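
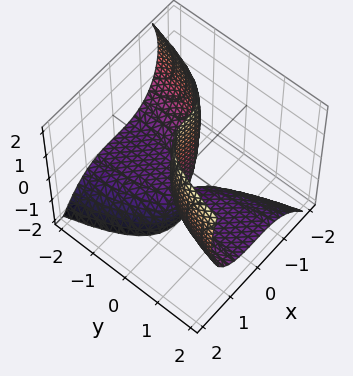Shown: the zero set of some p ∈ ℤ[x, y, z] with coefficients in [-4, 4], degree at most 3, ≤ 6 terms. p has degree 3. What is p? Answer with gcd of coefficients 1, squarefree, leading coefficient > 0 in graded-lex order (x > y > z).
2*x^3 + y*z^2 - 2*y*z - 3*y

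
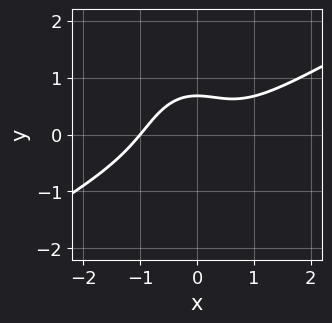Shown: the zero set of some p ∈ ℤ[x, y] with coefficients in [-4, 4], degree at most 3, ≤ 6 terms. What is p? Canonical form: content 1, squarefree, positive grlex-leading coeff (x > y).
2*x^3 - 3*x^2*y - 2*y^3 - 2*y + 2

1. deg p = 3.
2. Reading off the gridlines: it meets the x-axis at x = -1 (among the integer gridlines).
3. The integer polynomial consistent with all of this is the stated p.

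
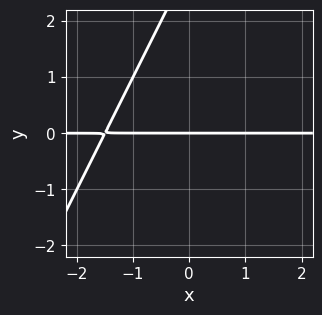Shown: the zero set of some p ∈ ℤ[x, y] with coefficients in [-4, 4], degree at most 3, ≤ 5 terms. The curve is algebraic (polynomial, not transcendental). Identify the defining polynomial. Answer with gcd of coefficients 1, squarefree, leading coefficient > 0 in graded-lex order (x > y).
2*x*y - y^2 + 3*y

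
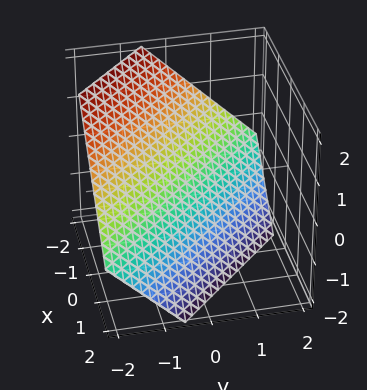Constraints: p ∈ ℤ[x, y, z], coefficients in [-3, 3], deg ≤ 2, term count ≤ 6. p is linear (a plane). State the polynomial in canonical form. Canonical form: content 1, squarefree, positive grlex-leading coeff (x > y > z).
3*x + 3*y + 3*z + 2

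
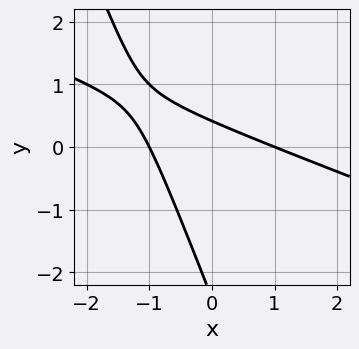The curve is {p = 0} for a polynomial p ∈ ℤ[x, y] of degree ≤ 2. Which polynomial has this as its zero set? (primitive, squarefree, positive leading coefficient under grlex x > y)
x^2 + 3*x*y + y^2 + 2*y - 1

deg p = 2. No degree-1 curve has this shape.
Checking where it meets the axes: among the integer gridlines, it crosses the x-axis at x ∈ {-1, 1}.
Fitting integer coefficients to these (and the overall shape) gives p.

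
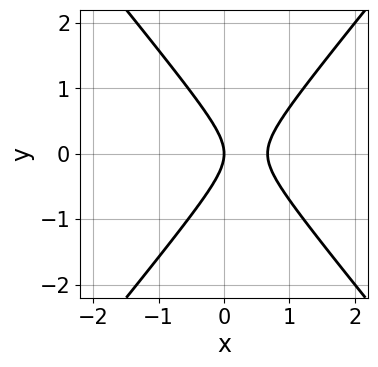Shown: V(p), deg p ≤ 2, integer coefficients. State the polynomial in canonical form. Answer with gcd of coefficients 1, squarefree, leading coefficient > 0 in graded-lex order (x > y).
3*x^2 - 2*y^2 - 2*x

1. The degree is 2 — no degree-1 curve has this shape.
2. Symmetries: it's symmetric under y → −y, forcing even powers of y.
3. Checking where it meets the axes: it meets the y-axis at y = 0 (among the integer gridlines); it crosses the x-axis at the gridline x = 0.
4. Together with the visible shape, these determine p as stated.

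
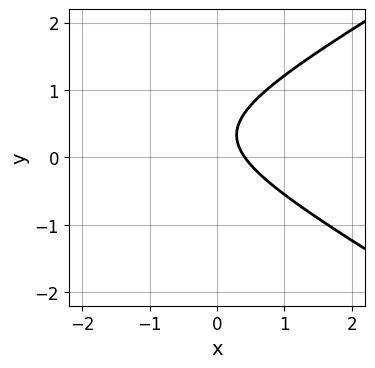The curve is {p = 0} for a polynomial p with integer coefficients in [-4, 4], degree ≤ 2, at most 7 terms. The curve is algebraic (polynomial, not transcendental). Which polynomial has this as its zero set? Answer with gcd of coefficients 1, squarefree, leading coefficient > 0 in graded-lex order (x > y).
x^2 - 3*y^2 + 2*x + 2*y - 1

First, degree: no degree-1 curve has this shape, so deg p = 2.
Next, observable constraints: the curve avoids every integer y-axis point in the box.
Finally, assembling these constraints gives the stated polynomial.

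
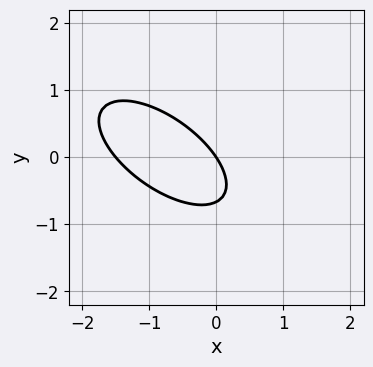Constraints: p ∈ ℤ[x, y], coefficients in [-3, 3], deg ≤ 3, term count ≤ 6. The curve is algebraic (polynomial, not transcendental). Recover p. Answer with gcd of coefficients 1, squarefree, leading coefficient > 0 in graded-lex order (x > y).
2*x^2 + 3*x*y + 3*y^2 + 3*x + 2*y

deg p = 2.
Checking where it meets the axes: it meets the x-axis at x = 0 (among the integer gridlines); it crosses the y-axis at the gridline y = 0.
Assembling these constraints gives the stated polynomial.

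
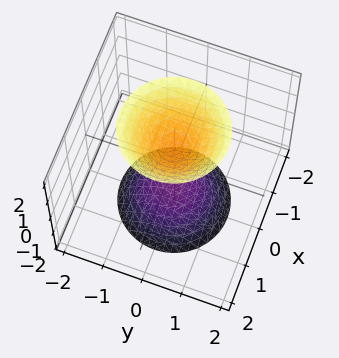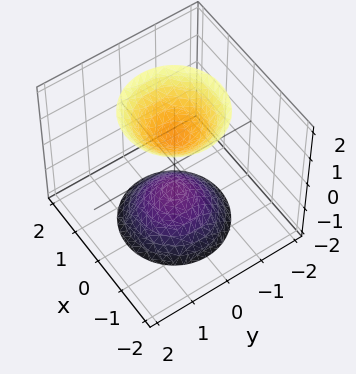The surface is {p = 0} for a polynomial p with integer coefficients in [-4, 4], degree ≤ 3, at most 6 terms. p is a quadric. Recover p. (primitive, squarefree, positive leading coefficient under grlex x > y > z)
1. There are 2 components.
2. deg p = 2.
3. Symmetries: it's symmetric under z → −z, forcing even powers of z; rotational symmetry about the z-axis ⇒ p depends on x, y only through x² + y².
4. From the visible intercepts: no y-intercept at any integer in the box; no x-intercept at any integer in the box; the z-axis gridline crossings are at z ∈ {-1, 1}.
5. Solving for integer coefficients yields p as stated.

2*x^2 + 2*y^2 - z^2 + 1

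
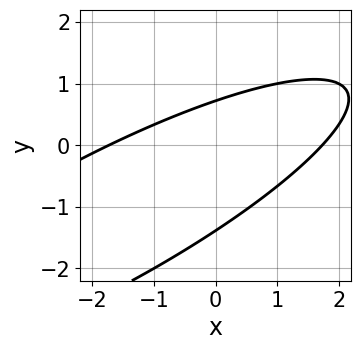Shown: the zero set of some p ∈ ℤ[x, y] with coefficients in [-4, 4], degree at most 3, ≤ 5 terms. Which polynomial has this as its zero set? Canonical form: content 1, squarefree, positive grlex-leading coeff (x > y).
deg p = 2.
Matching integer coefficients to the picture gives p.

x^2 - 3*x*y + 3*y^2 + 2*y - 3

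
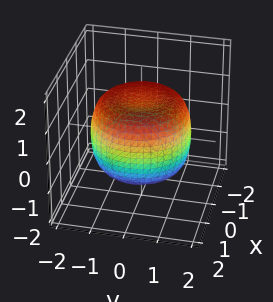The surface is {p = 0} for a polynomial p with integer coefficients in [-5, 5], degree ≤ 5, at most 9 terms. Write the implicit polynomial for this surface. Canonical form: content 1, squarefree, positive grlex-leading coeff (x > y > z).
1. The degree is 4 — a generic line meets the surface in up to 4 points.
2. Symmetries: the surface is invariant under rotation about z: p = q(x² + y², z).
3. From the axis intercepts and sections: a circular section at z = -1 has radius between 1 and 2; the z-axis gridline crossings are at z ∈ {-1, 1}.
4. Putting this together gives p.

2*x^4 + 4*x^2*y^2 + 2*y^4 - 3*x^2 - 3*y^2 + 3*z^2 - 3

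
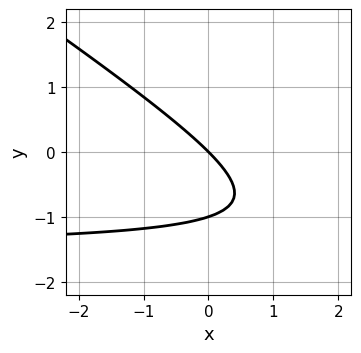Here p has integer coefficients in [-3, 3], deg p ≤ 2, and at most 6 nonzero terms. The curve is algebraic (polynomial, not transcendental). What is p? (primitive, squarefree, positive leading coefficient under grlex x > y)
2*x*y + 3*y^2 + 3*x + 3*y

(a) Degree: a generic line meets the curve in up to 2 points, so deg p = 2.
(b) Reading off the gridlines: it crosses the x-axis at the gridline x = 0; the y-axis gridline crossings are at y ∈ {-1, 0}.
(c) Assembling these constraints gives the stated polynomial.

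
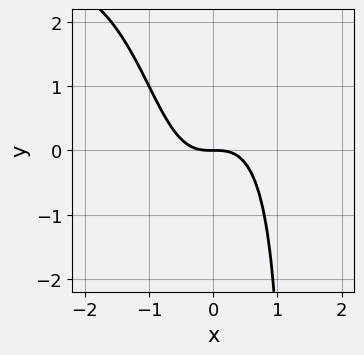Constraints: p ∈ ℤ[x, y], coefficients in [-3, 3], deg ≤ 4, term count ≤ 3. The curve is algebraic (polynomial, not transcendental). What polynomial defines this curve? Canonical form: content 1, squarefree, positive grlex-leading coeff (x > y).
x^3*y - 3*x^3 - 2*y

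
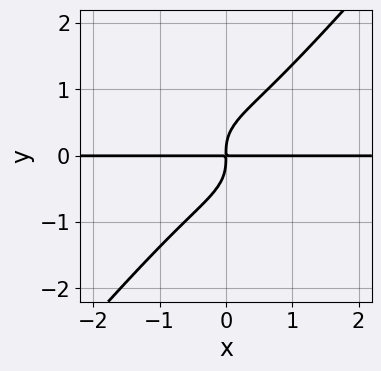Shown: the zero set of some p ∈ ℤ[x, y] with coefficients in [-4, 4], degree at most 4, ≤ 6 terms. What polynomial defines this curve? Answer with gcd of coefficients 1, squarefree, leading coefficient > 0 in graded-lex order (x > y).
2*x^3*y + 2*x*y^3 - 3*y^4 + 2*x*y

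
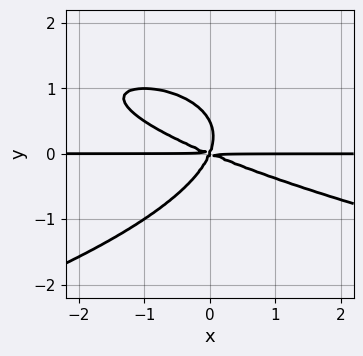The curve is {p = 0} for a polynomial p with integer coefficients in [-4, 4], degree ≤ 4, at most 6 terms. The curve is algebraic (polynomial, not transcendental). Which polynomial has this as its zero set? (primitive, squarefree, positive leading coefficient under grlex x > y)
1. deg p = 4.
2. From the visible intercepts: one y-axis crossing is at y = 0; every point of the x-axis in the box is on the curve.
3. These observations pin down the coefficients.

2*y^4 + x^2*y + 2*x*y^2 - y^3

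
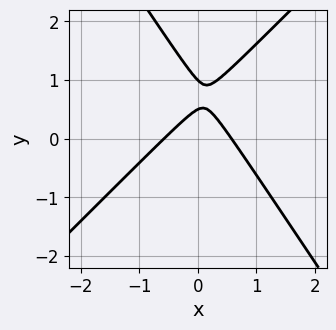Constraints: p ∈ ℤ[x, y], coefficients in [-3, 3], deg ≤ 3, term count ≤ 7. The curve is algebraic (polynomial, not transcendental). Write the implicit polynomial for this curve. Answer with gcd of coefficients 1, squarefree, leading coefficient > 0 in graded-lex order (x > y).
3*x^2 - x*y - 2*y^2 + 3*y - 1

deg p = 2. A generic line meets the curve in up to 2 points.
Against the integer gridlines: one y-axis crossing is at y = 1.
These observations pin down the coefficients.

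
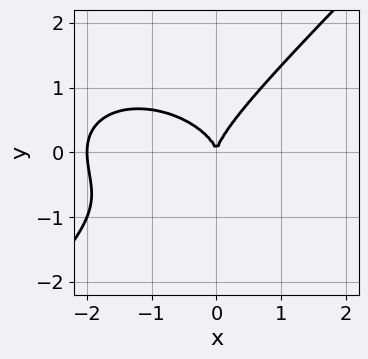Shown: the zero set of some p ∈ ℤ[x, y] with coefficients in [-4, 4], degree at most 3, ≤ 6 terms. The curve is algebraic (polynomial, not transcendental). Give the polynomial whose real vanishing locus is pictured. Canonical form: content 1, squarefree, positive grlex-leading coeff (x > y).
x^3 + x*y^2 - 2*y^3 + 2*x^2

The degree is 3 — a generic line meets the curve in up to 3 points.
From the axis intercepts and sections: one y-axis crossing is at y = 0; among the integer gridlines, it crosses the x-axis at x ∈ {-2, 0}.
Solving for integer coefficients yields p as stated.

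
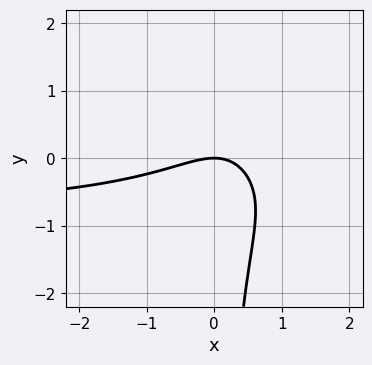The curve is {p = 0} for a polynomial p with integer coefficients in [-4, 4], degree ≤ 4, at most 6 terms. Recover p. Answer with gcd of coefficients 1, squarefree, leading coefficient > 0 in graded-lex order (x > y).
deg p = 3.
Observable constraints: it meets the x-axis at x = 0 (among the integer gridlines); it crosses the y-axis at the gridline y = 0.
The integer polynomial consistent with all of this is the stated p.

2*x^2*y + 2*x*y^2 + 2*x^2 - 3*x*y + 3*y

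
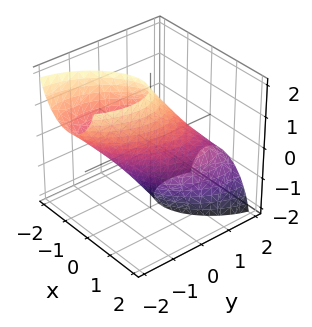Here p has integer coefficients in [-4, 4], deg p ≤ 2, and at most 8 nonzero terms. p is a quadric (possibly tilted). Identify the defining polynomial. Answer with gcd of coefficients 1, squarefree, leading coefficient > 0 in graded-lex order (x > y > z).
3*x^2 - 2*x*y + 2*y^2 + 3*y*z + z^2 - 3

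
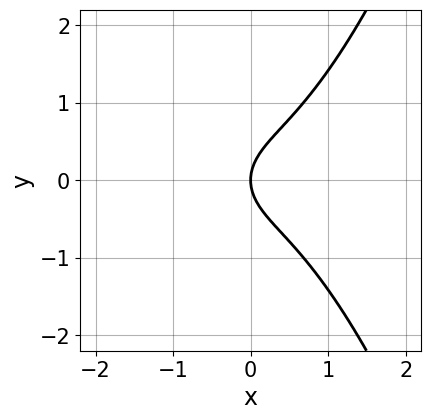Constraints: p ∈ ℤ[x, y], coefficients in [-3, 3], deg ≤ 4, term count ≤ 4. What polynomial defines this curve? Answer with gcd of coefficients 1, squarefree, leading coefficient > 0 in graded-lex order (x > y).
x^3 - y^2 + x

First, degree: the shape is more complex than any degree-2 curve, so deg p = 3.
Then, symmetries: it's symmetric under y → −y, forcing even powers of y.
Next, from the axis intercepts and sections: it meets the x-axis at x = 0 (among the integer gridlines); one y-axis crossing is at y = 0.
Finally, fitting integer coefficients to these (and the overall shape) gives p.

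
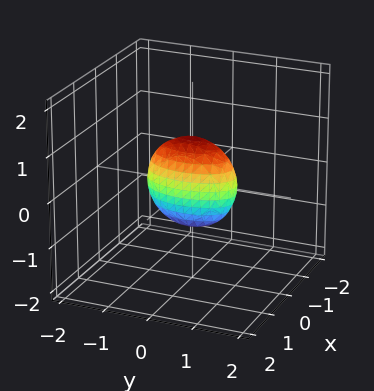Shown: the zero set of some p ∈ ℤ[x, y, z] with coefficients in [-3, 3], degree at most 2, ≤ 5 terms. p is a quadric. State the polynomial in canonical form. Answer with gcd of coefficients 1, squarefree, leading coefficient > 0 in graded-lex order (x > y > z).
Degree: a closed, bounded, convex surface; a quadric, so deg p = 2.
Symmetries: mirror symmetry z ↦ −z ⇒ only even powers of z; the y ↦ −y reflection is a symmetry, so y appears only in even powers; the x ↦ −x reflection is a symmetry, so x appears only in even powers.
From the axis intercepts and sections: the z-axis gridline crossings are at z ∈ {-1, 1}; the y-axis gridline crossings are at y ∈ {-1, 1}.
These observations pin down the coefficients.

3*x^2 + y^2 + z^2 - 1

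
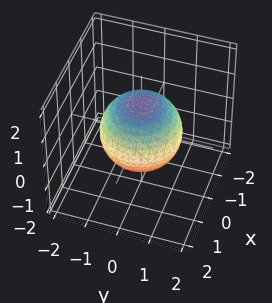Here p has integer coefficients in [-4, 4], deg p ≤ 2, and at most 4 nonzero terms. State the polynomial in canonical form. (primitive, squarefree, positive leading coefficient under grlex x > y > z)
First, the degree is 2 — a closed, bounded, convex surface; a quadric.
Next, symmetries: the z ↦ −z reflection is a symmetry, so z appears only in even powers; the z-axis is an axis of rotation, so x and y enter only as x² + y².
Next, from the axis intercepts and sections: a circular section at z = 0 has radius between 1 and 2.
Finally, fitting integer coefficients to these (and the overall shape) gives p.

2*x^2 + 2*y^2 + 2*z^2 - 3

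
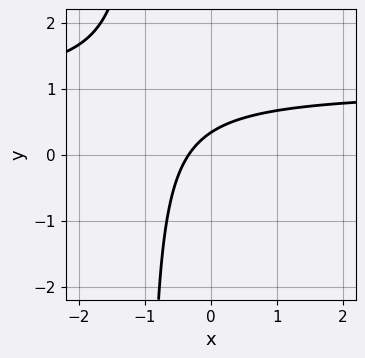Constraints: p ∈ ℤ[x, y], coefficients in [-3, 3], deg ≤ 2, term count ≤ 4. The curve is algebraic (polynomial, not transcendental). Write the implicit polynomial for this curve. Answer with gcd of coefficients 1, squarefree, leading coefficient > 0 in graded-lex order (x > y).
3*x*y - 3*x + 3*y - 1

1. Degree: no degree-1 curve has this shape, so deg p = 2.
2. Solving for integer coefficients yields p as stated.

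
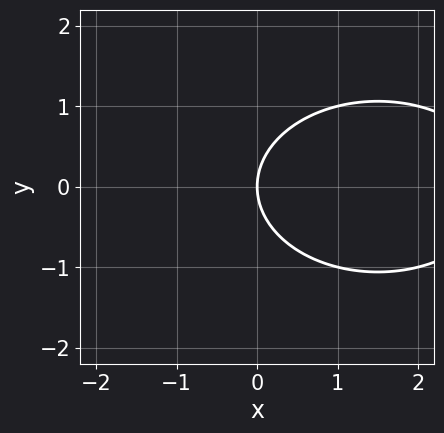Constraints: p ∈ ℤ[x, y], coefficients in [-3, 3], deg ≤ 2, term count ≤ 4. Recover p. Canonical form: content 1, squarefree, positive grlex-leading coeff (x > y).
The degree is 2 — no degree-1 curve has this shape.
Symmetries: the y ↦ −y reflection is a symmetry, so y appears only in even powers.
Against the integer gridlines: it crosses the y-axis at the gridline y = 0; one x-axis crossing is at x = 0.
These observations pin down the coefficients.

x^2 + 2*y^2 - 3*x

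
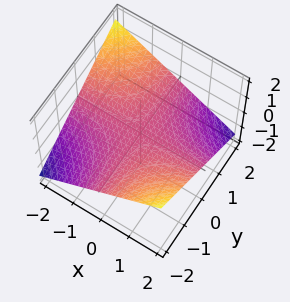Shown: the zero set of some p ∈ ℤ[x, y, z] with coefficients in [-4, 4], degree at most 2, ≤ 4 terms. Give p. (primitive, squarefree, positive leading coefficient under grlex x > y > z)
1. deg p = 2. A saddle surface; a quadric.
2. Observable constraints: one z-axis crossing is at z = 0; the visible y-axis segment lies entirely on the surface; the visible x-axis segment lies entirely on the surface.
3. Solving for integer coefficients yields p as stated.

x*y + 3*z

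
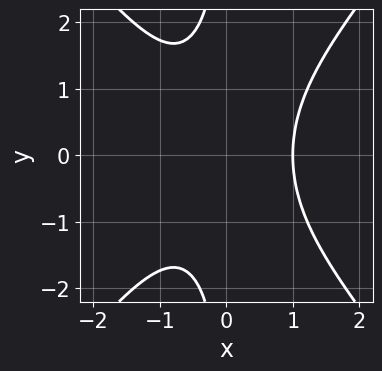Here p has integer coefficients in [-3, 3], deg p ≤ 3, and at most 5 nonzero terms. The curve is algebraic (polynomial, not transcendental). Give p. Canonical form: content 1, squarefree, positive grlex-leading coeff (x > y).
3*x^3 - 2*x*y^2 - 3

1. deg p = 3.
2. Symmetries: it's symmetric under y → −y, forcing even powers of y.
3. Reading off the gridlines: it meets the x-axis at x = 1 (among the integer gridlines); it misses every integer gridline on the y-axis.
4. Assembling these constraints gives the stated polynomial.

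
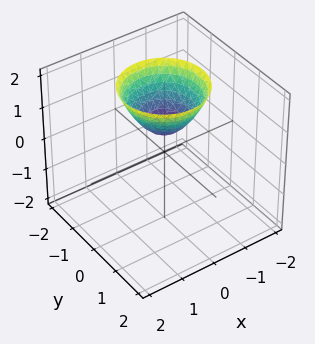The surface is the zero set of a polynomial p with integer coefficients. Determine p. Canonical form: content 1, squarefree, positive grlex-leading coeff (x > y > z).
3*x^2 + 3*y^2 - 3*z + 2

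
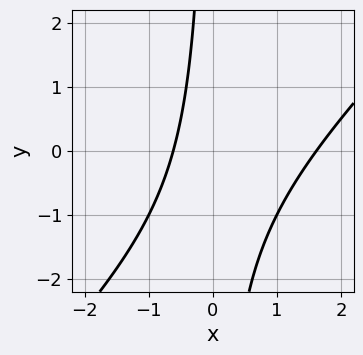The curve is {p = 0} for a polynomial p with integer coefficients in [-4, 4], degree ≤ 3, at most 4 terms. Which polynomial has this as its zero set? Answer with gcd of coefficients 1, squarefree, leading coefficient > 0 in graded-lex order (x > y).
(a) deg p = 2. The shape is more complex than any degree-1 curve.
(b) Against the integer gridlines: the curve avoids every integer y-axis point in the box.
(c) Solving for integer coefficients yields p as stated.

x^2 - x*y - x - 1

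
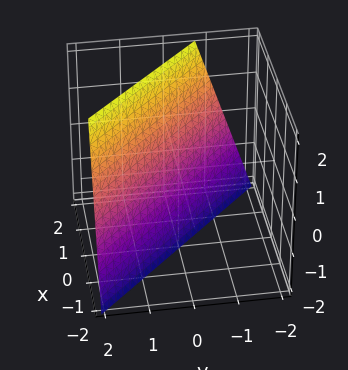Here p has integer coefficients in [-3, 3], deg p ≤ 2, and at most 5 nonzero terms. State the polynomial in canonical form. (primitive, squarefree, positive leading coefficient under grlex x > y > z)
1. The degree is 1 — the surface is flat (a plane).
2. Observable constraints: one z-axis crossing is at z = -2.
3. Fitting integer coefficients to these (and the overall shape) gives p.

3*x + 3*y - z - 2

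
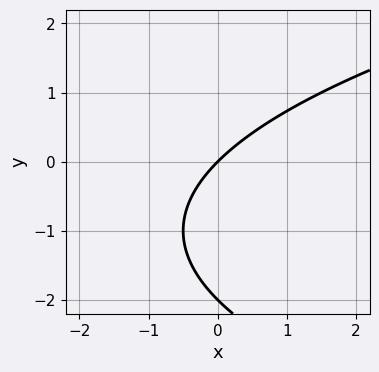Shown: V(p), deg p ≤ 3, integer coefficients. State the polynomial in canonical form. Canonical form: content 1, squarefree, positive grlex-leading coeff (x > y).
y^2 - 2*x + 2*y

First, the degree is 2 — the shape is more complex than any degree-1 curve.
Next, observable constraints: it meets the x-axis at x = 0 (among the integer gridlines); among the integer gridlines, it crosses the y-axis at y ∈ {-2, 0}.
Finally, the integer polynomial consistent with all of this is the stated p.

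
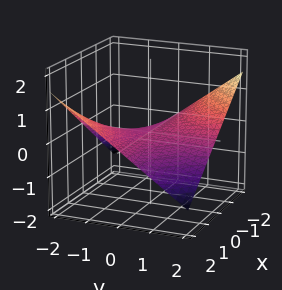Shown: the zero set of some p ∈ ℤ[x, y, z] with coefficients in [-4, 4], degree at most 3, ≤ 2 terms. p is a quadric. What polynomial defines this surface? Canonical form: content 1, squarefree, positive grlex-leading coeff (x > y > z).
x*y + 3*z

1. Degree: a hyperbolic paraboloid; a quadric, so deg p = 2.
2. Reading off the gridlines: the visible y-axis segment lies entirely on the surface; it meets the z-axis at z = 0 (among the integer gridlines).
3. Solving for integer coefficients yields p as stated.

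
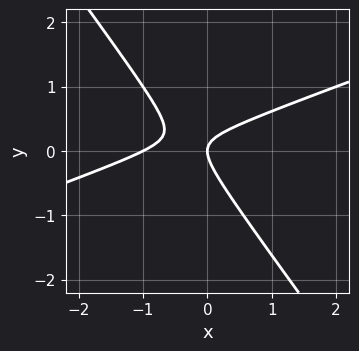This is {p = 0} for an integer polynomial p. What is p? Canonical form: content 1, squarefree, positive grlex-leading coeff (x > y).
x^2 - 2*x*y - 2*y^2 + x

(a) The degree is 2 — a generic line meets the curve in up to 2 points.
(b) From the visible intercepts: it crosses the y-axis at the gridline y = 0; among the integer gridlines, it crosses the x-axis at x ∈ {-1, 0}.
(c) Matching integer coefficients to the picture gives p.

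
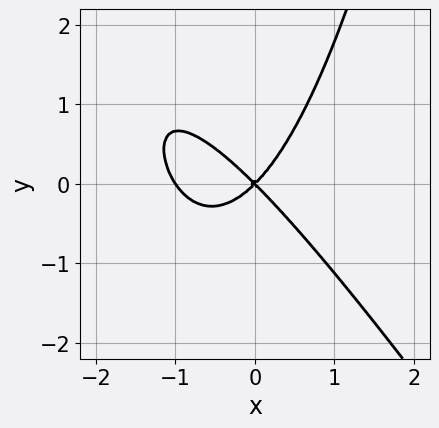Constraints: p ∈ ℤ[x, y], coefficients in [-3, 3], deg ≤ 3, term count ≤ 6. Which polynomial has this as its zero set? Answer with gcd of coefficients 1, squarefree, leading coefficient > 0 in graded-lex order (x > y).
(a) deg p = 3. A generic line meets the curve in up to 3 points.
(b) Observable constraints: among the integer gridlines, it crosses the x-axis at x ∈ {-1, 0}; it meets the y-axis at y = 0 (among the integer gridlines).
(c) Fitting integer coefficients to these (and the overall shape) gives p.

3*x^3 + 2*x^2*y + 3*x^2 - 3*y^2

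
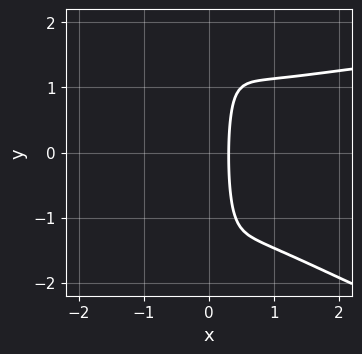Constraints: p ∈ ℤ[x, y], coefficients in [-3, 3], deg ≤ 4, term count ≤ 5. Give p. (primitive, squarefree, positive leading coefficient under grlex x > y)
x^3*y + 3*x^2*y^2 - 3*x^3 - 3*x + 1

(a) The degree is 4 — no degree-3 curve has this shape.
(b) Reading off the gridlines: it misses every integer gridline on the y-axis.
(c) The integer polynomial consistent with all of this is the stated p.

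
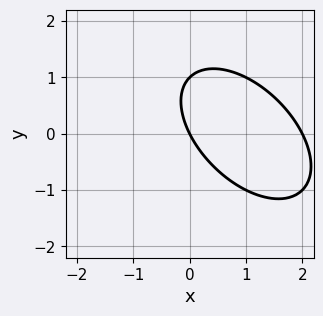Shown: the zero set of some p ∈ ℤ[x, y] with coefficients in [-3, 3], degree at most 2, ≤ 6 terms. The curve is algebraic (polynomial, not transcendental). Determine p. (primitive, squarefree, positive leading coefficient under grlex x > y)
First, degree: the shape is more complex than any degree-1 curve, so deg p = 2.
Next, from the axis intercepts and sections: the y-axis gridline crossings are at y ∈ {0, 1}; the x-axis gridline crossings are at x ∈ {0, 2}.
Finally, these observations pin down the coefficients.

x^2 + x*y + y^2 - 2*x - y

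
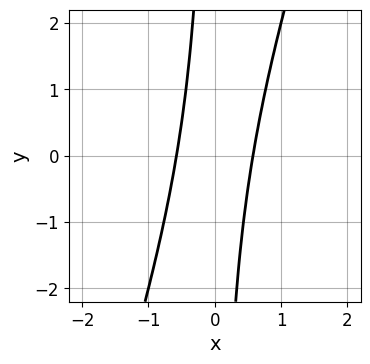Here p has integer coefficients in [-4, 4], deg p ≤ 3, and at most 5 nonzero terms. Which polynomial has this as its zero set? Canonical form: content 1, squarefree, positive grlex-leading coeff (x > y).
3*x^2 - x*y - 1

deg p = 2. The shape is more complex than any degree-1 curve.
From the axis intercepts and sections: the curve avoids every integer y-axis point in the box.
The integer polynomial consistent with all of this is the stated p.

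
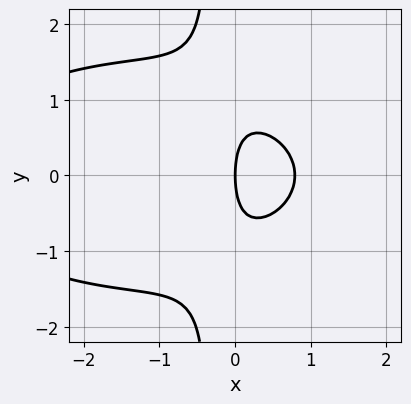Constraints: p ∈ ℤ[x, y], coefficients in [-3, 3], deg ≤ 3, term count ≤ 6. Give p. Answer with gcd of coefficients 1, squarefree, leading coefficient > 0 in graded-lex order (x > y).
(a) deg p = 3. A generic line meets the curve in up to 3 points.
(b) Symmetries: it's symmetric under y → −y, forcing even powers of y.
(c) Reading off the gridlines: one y-axis crossing is at y = 0; it crosses the x-axis at the gridline x = 0.
(d) Matching integer coefficients to the picture gives p.

x^3 + 3*x*y^2 + 3*x^2 + y^2 - 3*x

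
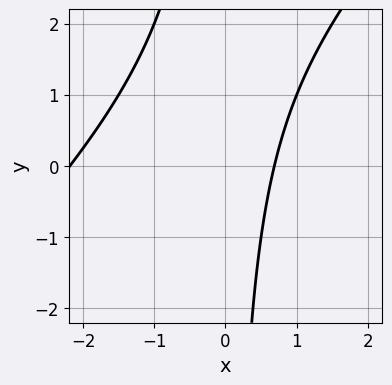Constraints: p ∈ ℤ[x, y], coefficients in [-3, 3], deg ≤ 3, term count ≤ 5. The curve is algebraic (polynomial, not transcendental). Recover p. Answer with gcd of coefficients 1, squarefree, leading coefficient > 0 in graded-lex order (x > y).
(a) The degree is 2 — the shape is more complex than any degree-1 curve.
(b) Against the integer gridlines: the curve avoids every integer y-axis point in the box.
(c) Together with the visible shape, these determine p as stated.

2*x^2 - 2*x*y + 3*x - 3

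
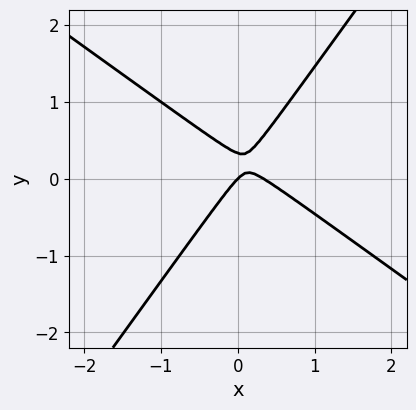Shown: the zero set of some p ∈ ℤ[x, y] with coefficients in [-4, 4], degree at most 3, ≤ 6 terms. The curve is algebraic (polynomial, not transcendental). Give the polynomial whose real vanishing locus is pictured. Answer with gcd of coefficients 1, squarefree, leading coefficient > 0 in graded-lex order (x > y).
1. The degree is 2 — no degree-1 curve has this shape.
2. Against the integer gridlines: it crosses the x-axis at the gridline x = 0; it crosses the y-axis at the gridline y = 0.
3. Fitting integer coefficients to these (and the overall shape) gives p.

3*x^2 + 2*x*y - 3*y^2 - x + y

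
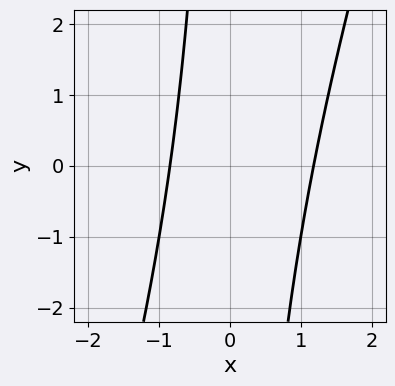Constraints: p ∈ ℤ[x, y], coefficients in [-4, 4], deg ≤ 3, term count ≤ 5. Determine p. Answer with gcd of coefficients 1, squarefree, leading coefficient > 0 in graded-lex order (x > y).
3*x^2 - x*y - x - 3

1. The degree is 2 — the shape is more complex than any degree-1 curve.
2. Checking where it meets the axes: it misses every integer gridline on the y-axis.
3. Matching integer coefficients to the picture gives p.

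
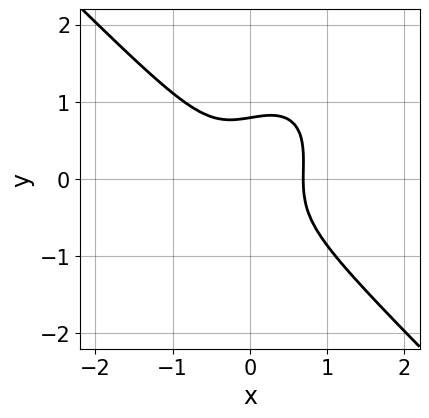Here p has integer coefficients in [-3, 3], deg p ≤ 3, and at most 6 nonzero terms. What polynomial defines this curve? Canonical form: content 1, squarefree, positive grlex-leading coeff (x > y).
3*x^3 - x*y^2 + 2*y^3 - 1

The degree is 3 — the shape is more complex than any degree-2 curve.
Matching integer coefficients to the picture gives p.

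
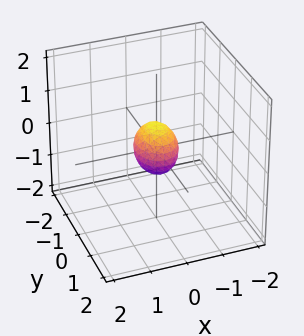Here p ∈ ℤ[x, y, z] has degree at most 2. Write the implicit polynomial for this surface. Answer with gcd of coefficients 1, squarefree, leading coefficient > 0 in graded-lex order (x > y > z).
3*x^2 + 2*y^2 + 2*z^2 - 1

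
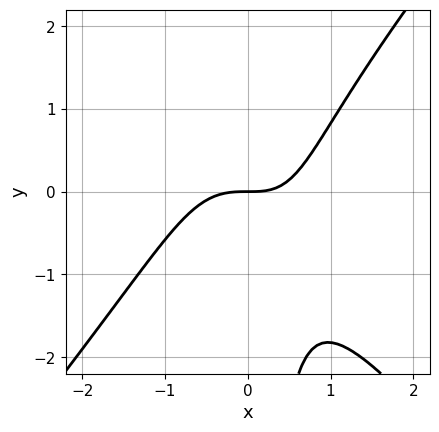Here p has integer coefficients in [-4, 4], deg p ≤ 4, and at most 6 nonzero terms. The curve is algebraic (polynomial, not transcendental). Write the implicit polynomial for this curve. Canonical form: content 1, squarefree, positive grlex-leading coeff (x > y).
3*x^3 - 2*x*y^2 + x*y - 3*y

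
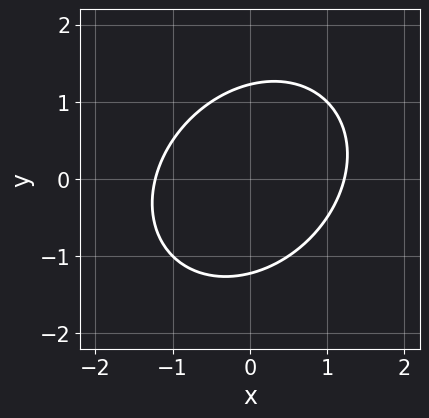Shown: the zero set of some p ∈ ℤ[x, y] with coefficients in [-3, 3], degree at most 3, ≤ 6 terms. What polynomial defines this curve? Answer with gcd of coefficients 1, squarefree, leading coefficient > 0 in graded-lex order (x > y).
(a) Degree: no degree-1 curve has this shape, so deg p = 2.
(b) Putting this together gives p.

2*x^2 - x*y + 2*y^2 - 3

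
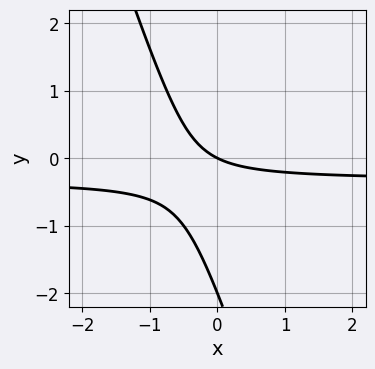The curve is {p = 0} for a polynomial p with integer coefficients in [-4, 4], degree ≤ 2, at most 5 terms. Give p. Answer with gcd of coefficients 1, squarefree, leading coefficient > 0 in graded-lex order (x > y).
3*x*y + y^2 + x + 2*y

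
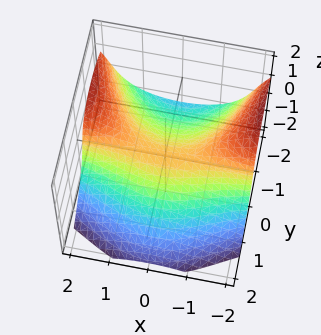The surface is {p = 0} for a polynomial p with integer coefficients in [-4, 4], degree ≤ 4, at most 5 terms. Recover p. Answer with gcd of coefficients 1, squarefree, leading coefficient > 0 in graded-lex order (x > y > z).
2*x^2*y + 2*z^3 + 3*y^2 - 2*y*z + 2*z

(a) The degree is 3 — the shape is more complex than any degree-2 surface.
(b) From the axis intercepts and sections: it crosses the z-axis at the gridline z = 0; the visible x-axis segment lies entirely on the surface.
(c) These observations pin down the coefficients.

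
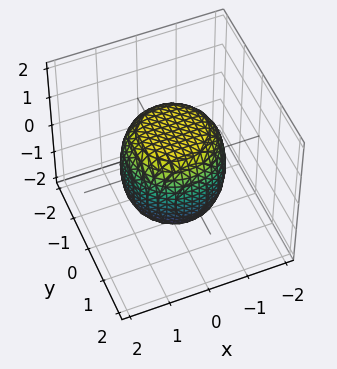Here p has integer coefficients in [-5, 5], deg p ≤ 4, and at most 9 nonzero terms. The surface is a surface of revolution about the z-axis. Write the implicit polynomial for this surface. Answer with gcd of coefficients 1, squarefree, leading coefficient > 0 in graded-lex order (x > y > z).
(a) Degree: a generic line meets the surface in up to 4 points, so deg p = 4.
(b) Symmetry: every cross-section ⟂ z is a circle, so x, y appear only via x² + y².
(c) From the visible intercepts: a circular section at z = -1 has radius exactly 1.
(d) The integer polynomial consistent with all of this is the stated p.

2*x^4 + 4*x^2*y^2 + 2*y^4 - x^2 - y^2 + 2*z^2 - 3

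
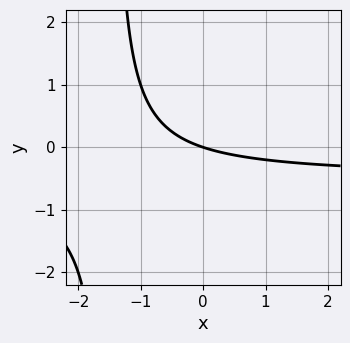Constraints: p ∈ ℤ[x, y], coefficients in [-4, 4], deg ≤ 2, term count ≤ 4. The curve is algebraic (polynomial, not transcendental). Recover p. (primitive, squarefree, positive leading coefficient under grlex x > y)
Degree: a generic line meets the curve in up to 2 points, so deg p = 2.
Against the integer gridlines: it meets the x-axis at x = 0 (among the integer gridlines); it meets the y-axis at y = 0 (among the integer gridlines).
These observations pin down the coefficients.

2*x*y + x + 3*y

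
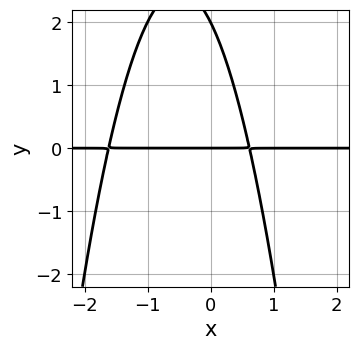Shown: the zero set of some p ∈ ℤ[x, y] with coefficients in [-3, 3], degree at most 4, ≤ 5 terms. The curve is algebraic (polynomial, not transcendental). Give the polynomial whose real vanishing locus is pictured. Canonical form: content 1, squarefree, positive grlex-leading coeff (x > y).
2*x^2*y + 2*x*y + y^2 - 2*y

(a) The degree is 3 — the shape is more complex than any degree-2 curve.
(b) Checking where it meets the axes: the y-axis gridline crossings are at y ∈ {0, 2}; every point of the x-axis in the box is on the curve.
(c) Putting this together gives p.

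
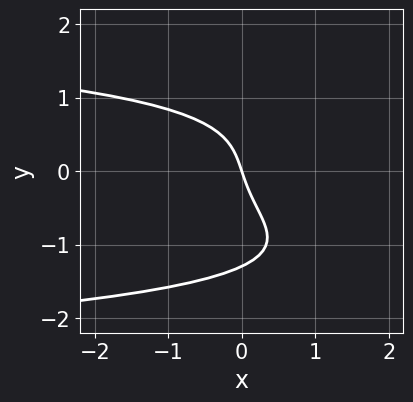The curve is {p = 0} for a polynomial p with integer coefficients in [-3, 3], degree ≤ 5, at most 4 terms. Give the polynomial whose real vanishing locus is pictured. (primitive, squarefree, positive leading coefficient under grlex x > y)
2*y^4 + 2*y^3 + 3*x + y

First, deg p = 4. No degree-3 curve has this shape.
Next, against the integer gridlines: it crosses the y-axis at the gridline y = 0; it meets the x-axis at x = 0 (among the integer gridlines).
Finally, the integer polynomial consistent with all of this is the stated p.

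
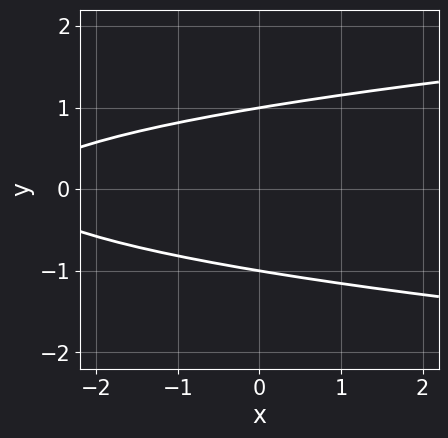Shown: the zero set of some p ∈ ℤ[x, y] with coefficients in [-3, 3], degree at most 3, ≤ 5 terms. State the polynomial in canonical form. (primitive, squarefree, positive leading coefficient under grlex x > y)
3*y^2 - x - 3

Degree: no degree-1 curve has this shape, so deg p = 2.
Symmetries: mirror symmetry y ↦ −y ⇒ only even powers of y.
Checking where it meets the axes: it misses every integer gridline on the x-axis; the y-axis gridline crossings are at y ∈ {-1, 1}.
Putting this together gives p.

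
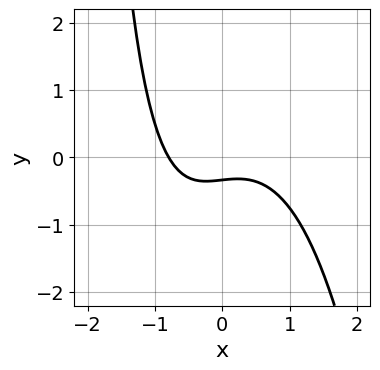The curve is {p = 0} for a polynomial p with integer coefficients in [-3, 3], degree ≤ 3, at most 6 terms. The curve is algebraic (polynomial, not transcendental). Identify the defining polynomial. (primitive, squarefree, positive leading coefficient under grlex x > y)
2*x^3 + x*y + 3*y + 1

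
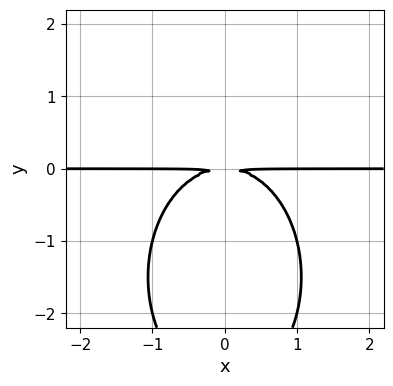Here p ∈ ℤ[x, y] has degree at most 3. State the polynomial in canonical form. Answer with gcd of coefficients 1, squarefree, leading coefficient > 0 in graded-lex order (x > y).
2*x^2*y + y^3 + 3*y^2

(a) deg p = 3.
(b) Symmetries: it's symmetric under x → −x, forcing even powers of x.
(c) Checking where it meets the axes: the visible x-axis segment lies entirely on the curve.
(d) Assembling these constraints gives the stated polynomial.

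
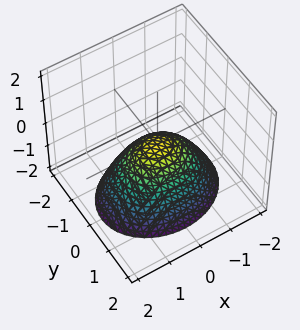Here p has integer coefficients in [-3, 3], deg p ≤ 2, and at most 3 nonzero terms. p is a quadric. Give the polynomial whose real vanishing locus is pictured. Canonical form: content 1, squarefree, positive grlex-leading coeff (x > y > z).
First, the degree is 2 — a single bowl opening along one axis; a quadric.
Next, symmetries: the x ↦ −x reflection is a symmetry, so x appears only in even powers; mirror symmetry y ↦ −y ⇒ only even powers of y.
Then, against the integer gridlines: it meets the z-axis at z = 0 (among the integer gridlines); it meets the y-axis at y = 0 (among the integer gridlines); one x-axis crossing is at x = 0.
Finally, solving for integer coefficients yields p as stated.

2*x^2 + 3*y^2 + 3*z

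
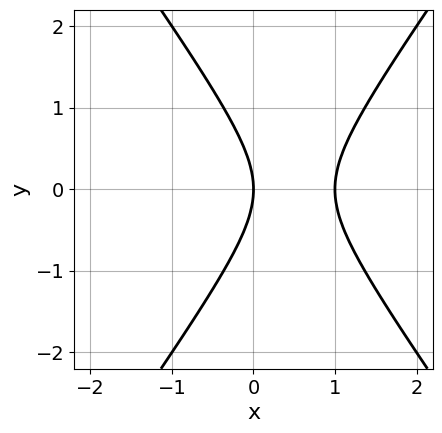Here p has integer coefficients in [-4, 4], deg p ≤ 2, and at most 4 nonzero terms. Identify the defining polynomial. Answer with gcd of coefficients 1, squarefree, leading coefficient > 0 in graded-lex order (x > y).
2*x^2 - y^2 - 2*x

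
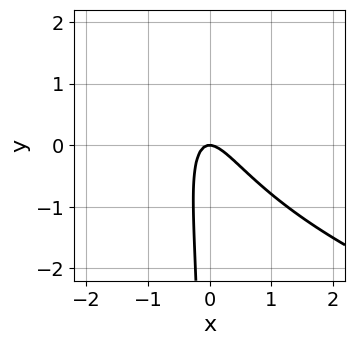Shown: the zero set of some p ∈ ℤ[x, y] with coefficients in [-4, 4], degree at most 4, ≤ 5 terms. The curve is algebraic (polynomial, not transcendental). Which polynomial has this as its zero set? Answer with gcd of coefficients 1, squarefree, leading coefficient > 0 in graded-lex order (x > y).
First, the degree is 3 — no degree-2 curve has this shape.
Then, observable constraints: it crosses the y-axis at the gridline y = 0; it crosses the x-axis at the gridline x = 0.
Finally, solving for integer coefficients yields p as stated.

x*y^2 - 3*x^2 - 2*x*y - y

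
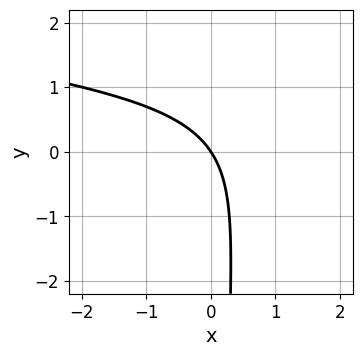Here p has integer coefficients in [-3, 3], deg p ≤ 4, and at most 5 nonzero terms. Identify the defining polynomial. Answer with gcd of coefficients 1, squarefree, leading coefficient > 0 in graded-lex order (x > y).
x*y^2 - 3*x*y + 3*x + 2*y

First, deg p = 3.
Next, observable constraints: it meets the x-axis at x = 0 (among the integer gridlines); it crosses the y-axis at the gridline y = 0.
Finally, the integer polynomial consistent with all of this is the stated p.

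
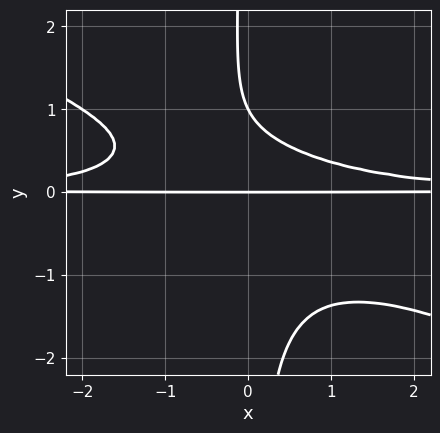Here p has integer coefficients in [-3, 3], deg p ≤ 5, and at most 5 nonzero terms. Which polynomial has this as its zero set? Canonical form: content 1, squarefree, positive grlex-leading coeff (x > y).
First, the degree is 4 — a generic line meets the curve in up to 4 points.
Next, from the visible intercepts: the y-axis gridline crossings are at y ∈ {0, 1}; the visible x-axis segment lies entirely on the curve.
Finally, fitting integer coefficients to these (and the overall shape) gives p.

x^2*y^2 + 2*x*y^3 + y^2 - y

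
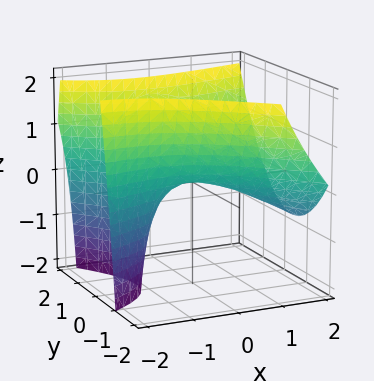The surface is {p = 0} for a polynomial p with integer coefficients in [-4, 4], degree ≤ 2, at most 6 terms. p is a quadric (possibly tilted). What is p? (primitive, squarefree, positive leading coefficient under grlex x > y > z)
x^2 - 2*x*y + 2*x*z - 3*y^2 + 3*z

(a) Degree: a generic line meets the surface in up to 2 points, so deg p = 2.
(b) Observable constraints: one x-axis crossing is at x = 0; it meets the y-axis at y = 0 (among the integer gridlines).
(c) These observations pin down the coefficients.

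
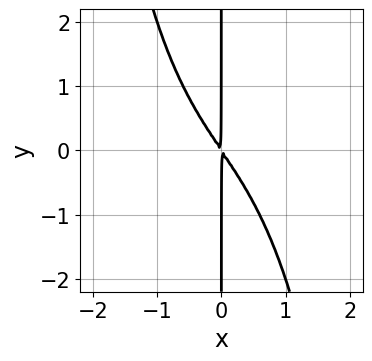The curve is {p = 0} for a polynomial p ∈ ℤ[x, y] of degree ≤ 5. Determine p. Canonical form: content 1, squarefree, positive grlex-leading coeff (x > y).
The degree is 4 — no degree-3 curve has this shape.
Observable constraints: every point of the y-axis in the box is on the curve.
Together with the visible shape, these determine p as stated.

x^4 + 3*x^2 + 2*x*y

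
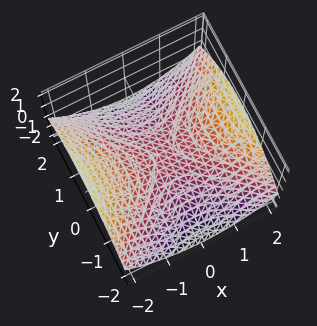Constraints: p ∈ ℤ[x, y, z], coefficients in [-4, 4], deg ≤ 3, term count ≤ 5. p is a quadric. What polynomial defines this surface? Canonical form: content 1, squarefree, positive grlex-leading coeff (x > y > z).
First, degree: a saddle surface; a quadric, so deg p = 2.
Then, symmetries: mirror symmetry y ↦ −y ⇒ only even powers of y; the x ↦ −x reflection is a symmetry, so x appears only in even powers.
Next, observable constraints: one z-axis crossing is at z = 0; it crosses the x-axis at the gridline x = 0; one y-axis crossing is at y = 0.
Finally, matching integer coefficients to the picture gives p.

x^2 - y^2 - 3*z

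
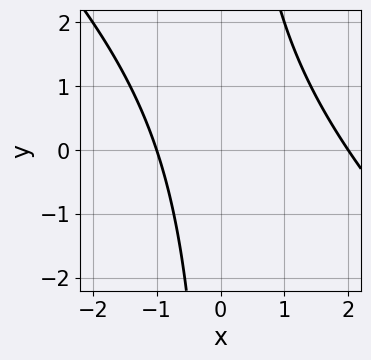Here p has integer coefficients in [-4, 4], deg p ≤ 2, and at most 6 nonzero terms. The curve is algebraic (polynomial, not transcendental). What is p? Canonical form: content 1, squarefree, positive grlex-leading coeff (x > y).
First, degree: no degree-1 curve has this shape, so deg p = 2.
Next, observable constraints: among the integer gridlines, it crosses the x-axis at x ∈ {-1, 2}; no y-intercept at any integer in the box.
Finally, fitting integer coefficients to these (and the overall shape) gives p.

x^2 + x*y - x - 2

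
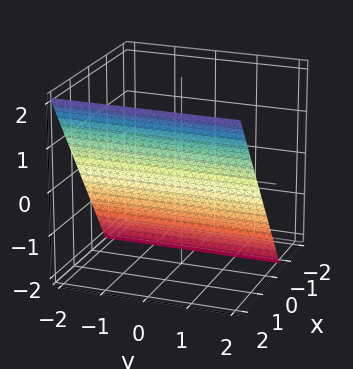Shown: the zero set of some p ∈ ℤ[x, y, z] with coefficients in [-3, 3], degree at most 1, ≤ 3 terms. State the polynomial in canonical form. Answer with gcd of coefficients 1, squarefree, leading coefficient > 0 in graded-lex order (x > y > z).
3*x - 2*z - 2

First, deg p = 1. The surface is flat (a plane).
Next, from the axis intercepts and sections: it misses every integer gridline on the y-axis; it crosses the z-axis at the gridline z = -1.
Finally, putting this together gives p.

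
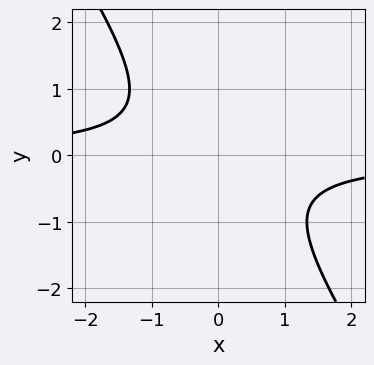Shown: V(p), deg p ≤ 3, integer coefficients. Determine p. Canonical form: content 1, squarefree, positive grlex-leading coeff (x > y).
3*x*y + 2*y^2 + 2

1. deg p = 2. A generic line meets the curve in up to 2 points.
2. Checking where it meets the axes: the curve avoids every integer y-axis point in the box; no x-intercept at any integer in the box.
3. The integer polynomial consistent with all of this is the stated p.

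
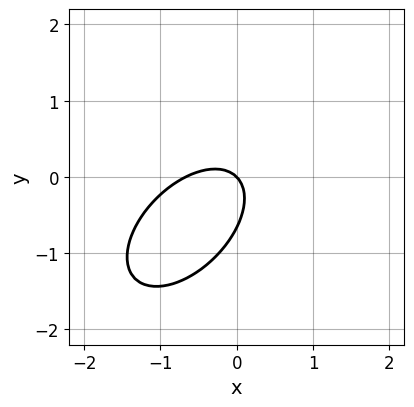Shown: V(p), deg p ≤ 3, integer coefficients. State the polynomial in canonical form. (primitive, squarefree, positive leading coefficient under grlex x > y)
3*x^2 - 3*x*y + 3*y^2 + 2*x + 2*y

(a) deg p = 2. No degree-1 curve has this shape.
(b) From the axis intercepts and sections: one x-axis crossing is at x = 0; it meets the y-axis at y = 0 (among the integer gridlines).
(c) Assembling these constraints gives the stated polynomial.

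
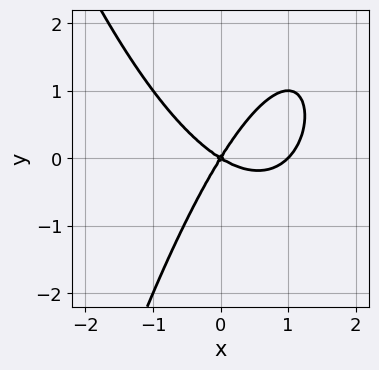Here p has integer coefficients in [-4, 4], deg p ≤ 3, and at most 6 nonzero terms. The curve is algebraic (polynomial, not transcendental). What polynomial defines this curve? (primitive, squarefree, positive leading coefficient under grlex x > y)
(a) deg p = 3. No degree-2 curve has this shape.
(b) From the visible intercepts: it meets the y-axis at y = 0 (among the integer gridlines); the x-axis gridline crossings are at x ∈ {0, 1}.
(c) Putting this together gives p.

x^3 - x^2 - x*y + y^2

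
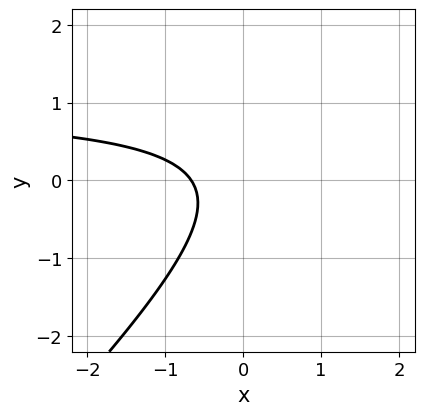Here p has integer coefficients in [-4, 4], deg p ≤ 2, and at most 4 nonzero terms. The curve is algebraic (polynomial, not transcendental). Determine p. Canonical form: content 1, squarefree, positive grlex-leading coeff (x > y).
(a) Degree: no degree-1 curve has this shape, so deg p = 2.
(b) From the axis intercepts and sections: the curve avoids every integer y-axis point in the box.
(c) Together with the visible shape, these determine p as stated.

3*x*y - 3*y^2 - 3*x - 2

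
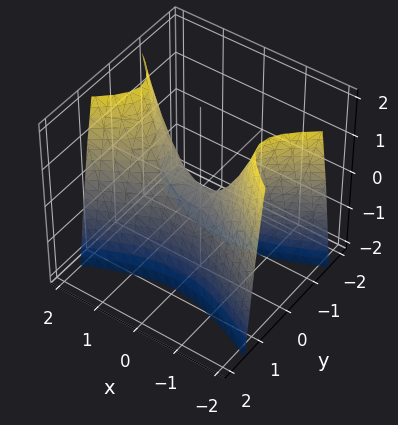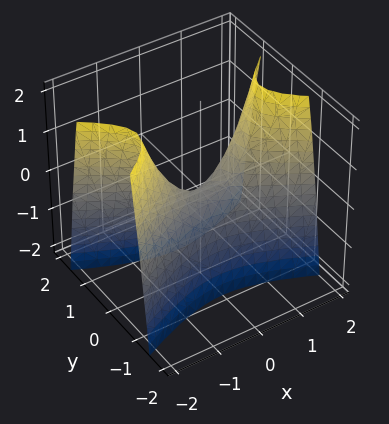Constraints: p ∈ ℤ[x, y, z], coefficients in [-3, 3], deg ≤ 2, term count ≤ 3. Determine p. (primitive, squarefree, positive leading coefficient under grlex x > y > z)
First, deg p = 2.
Then, symmetries: it's symmetric under y → −y, forcing even powers of y; mirror symmetry x ↦ −x ⇒ only even powers of x.
Then, against the integer gridlines: it meets the y-axis at y = 0 (among the integer gridlines); it crosses the x-axis at the gridline x = 0.
Finally, assembling these constraints gives the stated polynomial.

x^2 - 3*y^2 - z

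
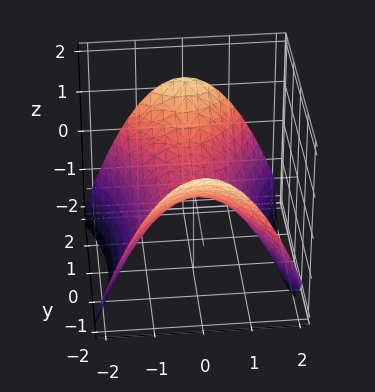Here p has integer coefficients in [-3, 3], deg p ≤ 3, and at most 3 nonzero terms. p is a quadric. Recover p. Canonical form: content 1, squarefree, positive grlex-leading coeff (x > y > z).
(a) deg p = 2. A hyperbolic paraboloid; a quadric.
(b) Symmetries: mirror symmetry x ↦ −x ⇒ only even powers of x; the y ↦ −y reflection is a symmetry, so y appears only in even powers.
(c) Checking where it meets the axes: it meets the z-axis at z = 0 (among the integer gridlines); it crosses the y-axis at the gridline y = 0; it crosses the x-axis at the gridline x = 0.
(d) Putting this together gives p.

2*x^2 - y^2 + 3*z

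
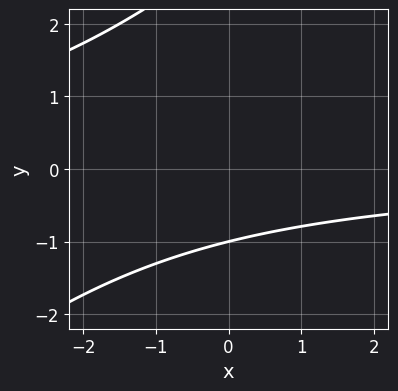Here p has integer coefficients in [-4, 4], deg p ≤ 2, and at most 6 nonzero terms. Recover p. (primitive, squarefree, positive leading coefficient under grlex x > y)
x*y - y^2 + 2*y + 3

(a) The degree is 2 — no degree-1 curve has this shape.
(b) Checking where it meets the axes: no x-intercept at any integer in the box; one y-axis crossing is at y = -1.
(c) Matching integer coefficients to the picture gives p.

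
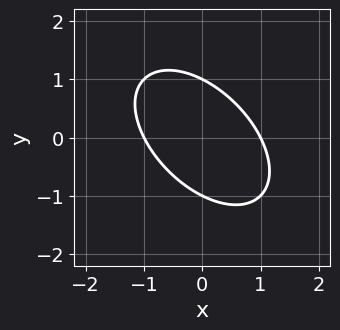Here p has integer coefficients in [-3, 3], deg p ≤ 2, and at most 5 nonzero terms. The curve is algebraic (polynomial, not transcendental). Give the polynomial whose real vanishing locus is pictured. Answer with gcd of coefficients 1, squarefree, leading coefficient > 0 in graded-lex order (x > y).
x^2 + x*y + y^2 - 1

First, the degree is 2 — a generic line meets the curve in up to 2 points.
Then, from the visible intercepts: the x-axis gridline crossings are at x ∈ {-1, 1}; the y-axis gridline crossings are at y ∈ {-1, 1}.
Finally, fitting integer coefficients to these (and the overall shape) gives p.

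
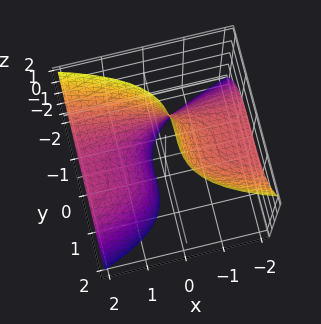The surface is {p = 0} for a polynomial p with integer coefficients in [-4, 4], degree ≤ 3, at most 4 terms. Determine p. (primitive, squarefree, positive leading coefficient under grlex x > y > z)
y^3 + 2*x*z + 1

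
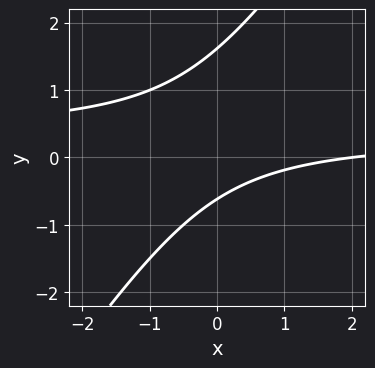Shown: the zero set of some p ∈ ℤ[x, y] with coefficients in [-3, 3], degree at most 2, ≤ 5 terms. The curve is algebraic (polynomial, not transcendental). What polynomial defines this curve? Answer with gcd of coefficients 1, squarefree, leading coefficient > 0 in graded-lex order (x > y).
First, the degree is 2 — the shape is more complex than any degree-1 curve.
Then, checking where it meets the axes: it crosses the x-axis at the gridline x = 2.
Finally, matching integer coefficients to the picture gives p.

3*x*y - 2*y^2 - x + 2*y + 2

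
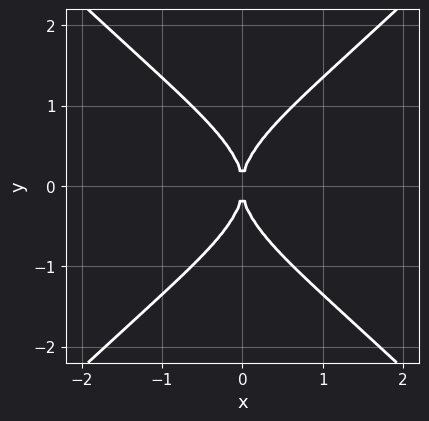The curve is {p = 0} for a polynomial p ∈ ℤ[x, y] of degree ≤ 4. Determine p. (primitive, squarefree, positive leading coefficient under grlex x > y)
First, the degree is 4 — no degree-3 curve has this shape.
Next, symmetries: it's symmetric under x → −x, forcing even powers of x; the y ↦ −y reflection is a symmetry, so y appears only in even powers.
Next, observable constraints: one y-axis crossing is at y = 0; it crosses the x-axis at the gridline x = 0.
Finally, fitting integer coefficients to these (and the overall shape) gives p.

2*x^2*y^2 - 2*y^4 + 3*x^2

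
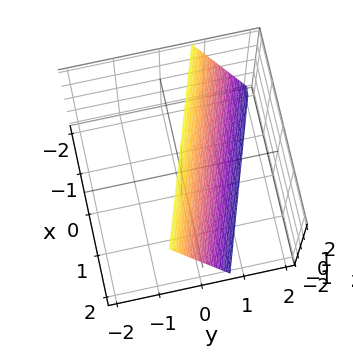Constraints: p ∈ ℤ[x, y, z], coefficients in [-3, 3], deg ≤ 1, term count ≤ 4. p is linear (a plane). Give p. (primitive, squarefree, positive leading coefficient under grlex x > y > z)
x + 3*y + z - 2

The degree is 1 — the surface is flat (a plane).
From the axis intercepts and sections: one z-axis crossing is at z = 2; it meets the x-axis at x = 2 (among the integer gridlines).
These observations pin down the coefficients.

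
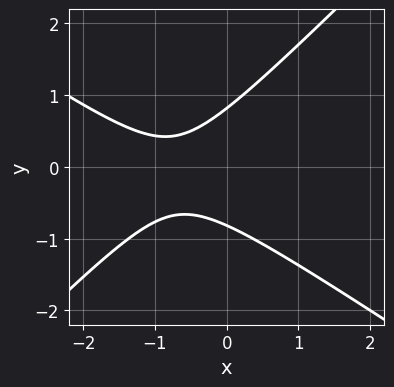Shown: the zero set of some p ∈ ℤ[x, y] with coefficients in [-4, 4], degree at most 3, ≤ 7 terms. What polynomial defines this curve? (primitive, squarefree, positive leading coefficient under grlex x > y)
2*x^2 + x*y - 3*y^2 + 3*x + 2

Degree: a generic line meets the curve in up to 2 points, so deg p = 2.
Reading off the gridlines: the curve avoids every integer x-axis point in the box.
Putting this together gives p.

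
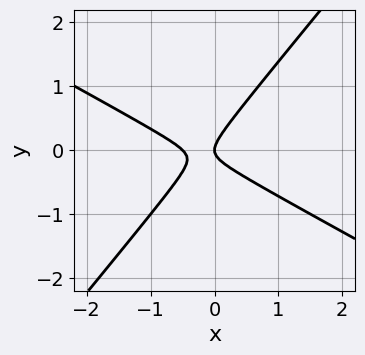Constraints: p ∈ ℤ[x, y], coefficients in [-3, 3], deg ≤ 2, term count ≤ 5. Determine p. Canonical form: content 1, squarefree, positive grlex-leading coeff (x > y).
The degree is 2 — no degree-1 curve has this shape.
From the axis intercepts and sections: it meets the y-axis at y = 0 (among the integer gridlines); one x-axis crossing is at x = 0.
Solving for integer coefficients yields p as stated.

2*x^2 + 2*x*y - 3*y^2 + x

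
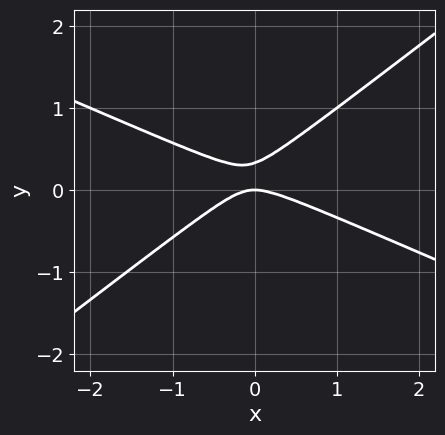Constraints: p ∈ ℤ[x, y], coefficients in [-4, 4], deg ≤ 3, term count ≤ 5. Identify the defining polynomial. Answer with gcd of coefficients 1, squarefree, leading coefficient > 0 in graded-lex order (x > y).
x^2 + x*y - 3*y^2 + y

(a) The degree is 2 — the shape is more complex than any degree-1 curve.
(b) Reading off the gridlines: it meets the y-axis at y = 0 (among the integer gridlines); it crosses the x-axis at the gridline x = 0.
(c) Assembling these constraints gives the stated polynomial.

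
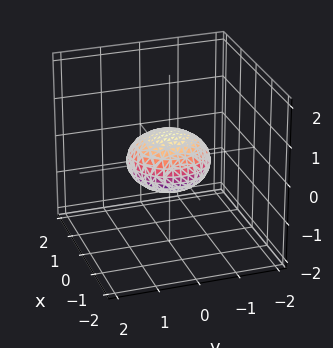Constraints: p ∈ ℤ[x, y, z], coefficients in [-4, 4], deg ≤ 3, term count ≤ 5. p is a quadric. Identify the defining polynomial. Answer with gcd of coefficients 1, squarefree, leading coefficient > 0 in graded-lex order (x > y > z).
x^2 + y^2 + 2*z^2 - 1

First, deg p = 2.
Next, symmetry: the z-axis is an axis of rotation, so x and y enter only as x² + y²; the z ↦ −z reflection is a symmetry, so z appears only in even powers.
Next, against the integer gridlines: the y-axis gridline crossings are at y ∈ {-1, 1}; a circular section at z = 0 has radius exactly 1; among the integer gridlines, it crosses the x-axis at x ∈ {-1, 1}.
Finally, fitting integer coefficients to these (and the overall shape) gives p.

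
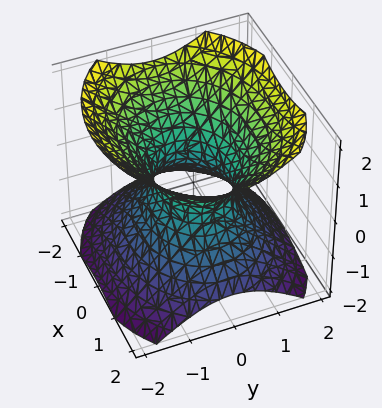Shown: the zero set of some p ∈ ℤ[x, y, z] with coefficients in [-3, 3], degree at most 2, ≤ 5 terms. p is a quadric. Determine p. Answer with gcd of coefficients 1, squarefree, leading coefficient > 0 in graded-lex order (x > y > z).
2*x^2 + 3*y^2 - 3*z^2 - 2

(a) deg p = 2.
(b) Symmetries: it's symmetric under y → −y, forcing even powers of y; the z ↦ −z reflection is a symmetry, so z appears only in even powers; mirror symmetry x ↦ −x ⇒ only even powers of x.
(c) From the visible intercepts: no z-intercept at any integer in the box; among the integer gridlines, it crosses the x-axis at x ∈ {-1, 1}.
(d) These observations pin down the coefficients.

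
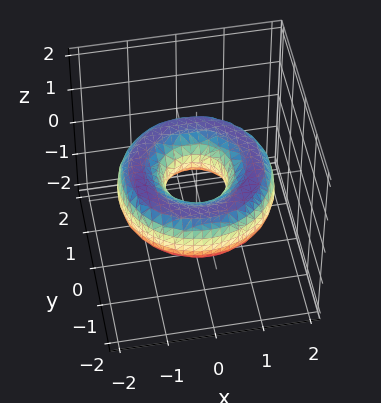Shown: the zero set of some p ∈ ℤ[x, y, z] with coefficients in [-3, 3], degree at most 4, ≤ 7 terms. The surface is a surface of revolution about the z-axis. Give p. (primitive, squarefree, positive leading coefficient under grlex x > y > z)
x^4 + 2*x^2*y^2 + y^4 - 3*x^2 - 3*y^2 + 3*z^2 + 1

1. Degree: a generic line meets the surface in up to 4 points, so deg p = 4.
2. Symmetry: the z-axis is an axis of rotation, so x and y enter only as x² + y².
3. From the visible intercepts: a circular section at z = 0 has radius between 0 and 1; it misses every integer gridline on the z-axis.
4. Fitting integer coefficients to these (and the overall shape) gives p.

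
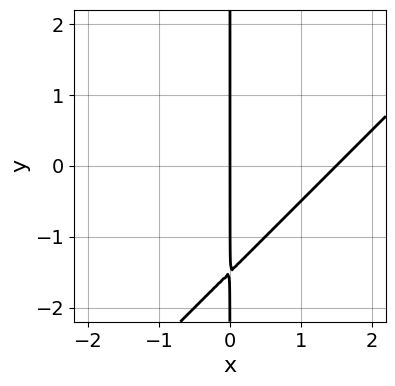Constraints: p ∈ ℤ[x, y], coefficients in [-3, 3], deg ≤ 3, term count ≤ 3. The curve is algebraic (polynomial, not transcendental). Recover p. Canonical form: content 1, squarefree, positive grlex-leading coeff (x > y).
(a) The degree is 2 — a generic line meets the curve in up to 2 points.
(b) Observable constraints: every point of the y-axis in the box is on the curve; it crosses the x-axis at the gridline x = 0.
(c) These observations pin down the coefficients.

2*x^2 - 2*x*y - 3*x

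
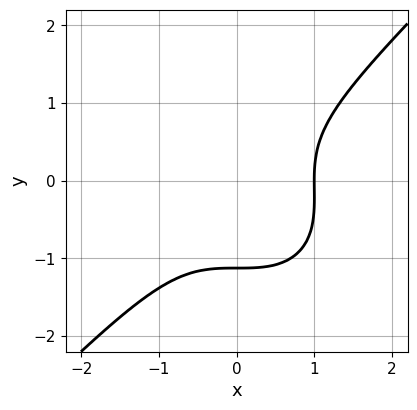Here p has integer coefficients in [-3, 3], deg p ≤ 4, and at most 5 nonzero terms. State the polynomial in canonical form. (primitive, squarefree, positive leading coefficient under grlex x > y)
deg p = 3. No degree-2 curve has this shape.
Against the integer gridlines: it meets the x-axis at x = 1 (among the integer gridlines).
Solving for integer coefficients yields p as stated.

3*x^3 - 3*y^3 - y^2 - 3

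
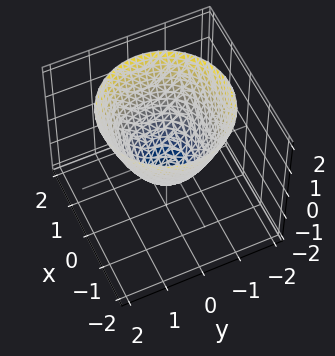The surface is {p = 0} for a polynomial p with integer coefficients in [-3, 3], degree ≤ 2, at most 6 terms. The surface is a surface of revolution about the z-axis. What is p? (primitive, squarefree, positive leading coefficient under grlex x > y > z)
First, deg p = 2. A generic line meets the surface in up to 2 points.
Then, symmetries: the z-axis is an axis of rotation, so x and y enter only as x² + y².
Next, from the axis intercepts and sections: a circular section at z = 2 has radius between 1 and 2.
Finally, solving for integer coefficients yields p as stated.

3*x^2 + 3*y^2 - 3*z - 2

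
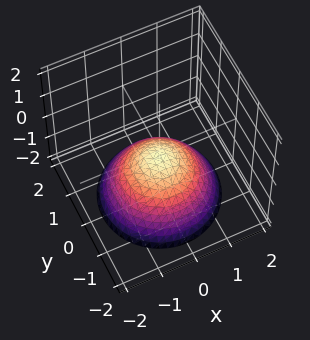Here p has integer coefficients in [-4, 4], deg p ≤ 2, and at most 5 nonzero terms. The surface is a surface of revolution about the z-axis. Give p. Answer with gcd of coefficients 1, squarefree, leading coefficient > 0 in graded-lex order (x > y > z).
The degree is 2 — a generic line meets the surface in up to 2 points.
By symmetry, every cross-section ⟂ z is a circle, so x, y appear only via x² + y².
Reading off the gridlines: no y-intercept at any integer in the box; a circular section at z = -1 has radius exactly 1; the surface avoids every integer x-axis point in the box.
Together with the visible shape, these determine p as stated.

2*x^2 + 2*y^2 + 3*z + 1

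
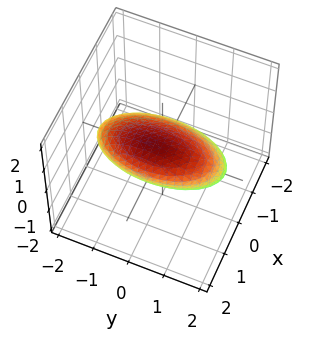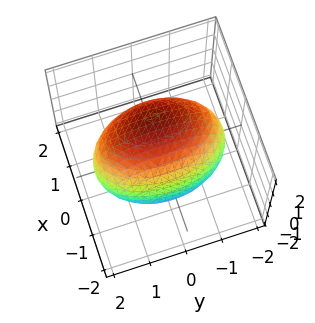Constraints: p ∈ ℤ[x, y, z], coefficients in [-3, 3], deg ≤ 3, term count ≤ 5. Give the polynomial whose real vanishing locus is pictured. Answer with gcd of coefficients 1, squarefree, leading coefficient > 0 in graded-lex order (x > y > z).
3*x^2 - 3*x*z + y^2 + 3*z^2 - 3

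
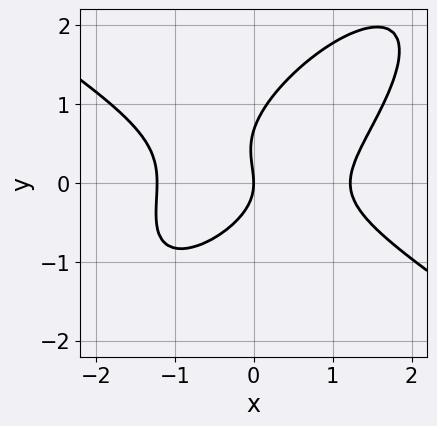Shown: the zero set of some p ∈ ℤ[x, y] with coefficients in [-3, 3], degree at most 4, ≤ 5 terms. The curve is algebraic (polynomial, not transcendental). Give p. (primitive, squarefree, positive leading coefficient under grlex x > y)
First, degree: no degree-2 curve has this shape, so deg p = 3.
Then, from the visible intercepts: it crosses the y-axis at the gridline y = 0; it meets the x-axis at x = 0 (among the integer gridlines).
Finally, assembling these constraints gives the stated polynomial.

2*x^3 - 3*x*y^2 + 3*y^3 - 2*y^2 - 3*x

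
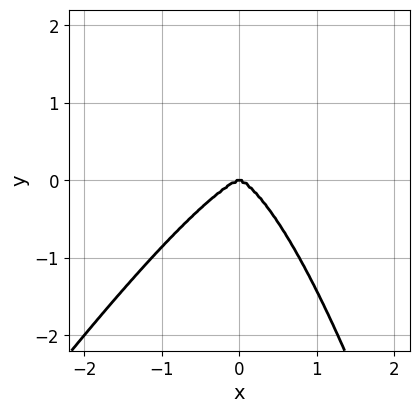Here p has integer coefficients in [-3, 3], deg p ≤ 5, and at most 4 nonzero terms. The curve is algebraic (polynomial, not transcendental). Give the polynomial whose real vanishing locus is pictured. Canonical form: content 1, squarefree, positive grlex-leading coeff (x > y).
1. deg p = 4.
2. Checking where it meets the axes: one y-axis crossing is at y = 0; one x-axis crossing is at x = 0.
3. Together with the visible shape, these determine p as stated.

3*x^4 - 2*x^3*y + 2*y^3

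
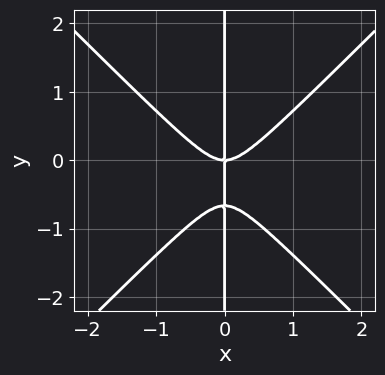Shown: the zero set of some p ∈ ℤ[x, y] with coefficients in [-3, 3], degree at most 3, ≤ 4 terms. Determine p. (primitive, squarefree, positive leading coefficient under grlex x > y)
3*x^3 - 3*x*y^2 - 2*x*y

1. The degree is 3 — no degree-2 curve has this shape.
2. Reading off the gridlines: it meets the x-axis at x = 0 (among the integer gridlines); every point of the y-axis in the box is on the curve.
3. Together with the visible shape, these determine p as stated.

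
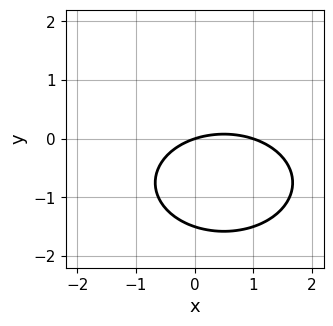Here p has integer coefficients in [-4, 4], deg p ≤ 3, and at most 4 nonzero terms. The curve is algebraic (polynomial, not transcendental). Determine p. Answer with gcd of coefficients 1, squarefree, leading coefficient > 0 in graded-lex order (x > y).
1. The degree is 2 — no degree-1 curve has this shape.
2. Reading off the gridlines: among the integer gridlines, it crosses the x-axis at x ∈ {0, 1}; one y-axis crossing is at y = 0.
3. Assembling these constraints gives the stated polynomial.

x^2 + 2*y^2 - x + 3*y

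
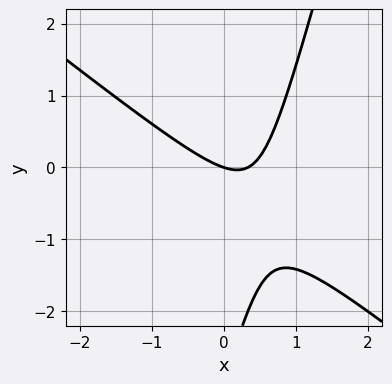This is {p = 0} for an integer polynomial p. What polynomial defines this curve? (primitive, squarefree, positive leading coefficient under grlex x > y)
3*x^2 + 3*x*y - y^2 - x - 3*y

deg p = 2. A generic line meets the curve in up to 2 points.
Checking where it meets the axes: one x-axis crossing is at x = 0; it crosses the y-axis at the gridline y = 0.
Matching integer coefficients to the picture gives p.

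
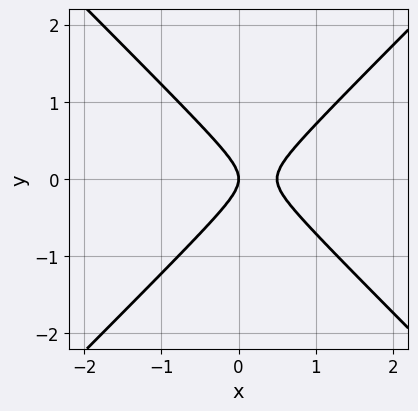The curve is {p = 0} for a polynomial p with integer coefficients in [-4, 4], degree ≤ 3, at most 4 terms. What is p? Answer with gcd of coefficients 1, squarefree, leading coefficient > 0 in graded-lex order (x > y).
The degree is 2 — the shape is more complex than any degree-1 curve.
Symmetries: the y ↦ −y reflection is a symmetry, so y appears only in even powers.
Observable constraints: it meets the y-axis at y = 0 (among the integer gridlines); it meets the x-axis at x = 0 (among the integer gridlines).
Putting this together gives p.

2*x^2 - 2*y^2 - x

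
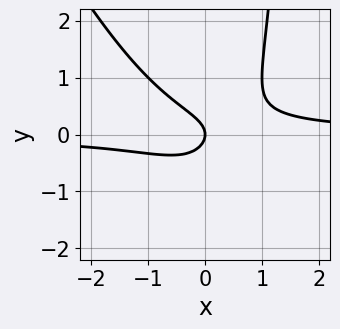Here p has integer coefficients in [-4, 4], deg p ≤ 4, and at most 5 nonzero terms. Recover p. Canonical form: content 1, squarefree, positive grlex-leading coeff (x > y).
2*x^2*y + x*y^2 - 2*y^2 - x

The degree is 3 — no degree-2 curve has this shape.
From the visible intercepts: one x-axis crossing is at x = 0; it crosses the y-axis at the gridline y = 0.
Assembling these constraints gives the stated polynomial.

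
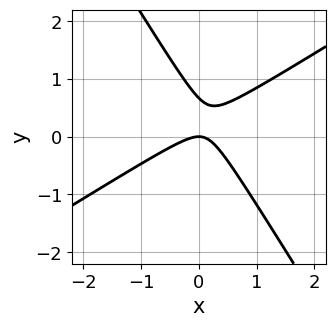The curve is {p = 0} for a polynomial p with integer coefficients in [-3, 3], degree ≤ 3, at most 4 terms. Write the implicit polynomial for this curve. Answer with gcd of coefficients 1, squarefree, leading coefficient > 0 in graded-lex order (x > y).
3*x^2 - 3*x*y - 3*y^2 + 2*y

(a) Degree: no degree-1 curve has this shape, so deg p = 2.
(b) Observable constraints: one y-axis crossing is at y = 0; it crosses the x-axis at the gridline x = 0.
(c) Putting this together gives p.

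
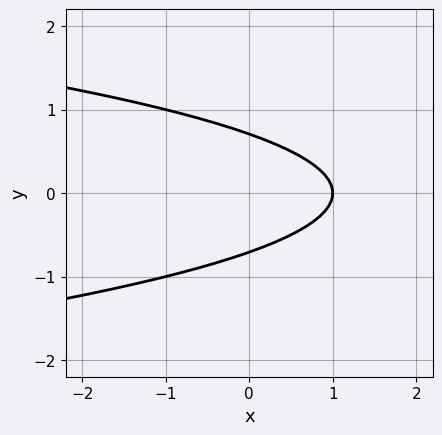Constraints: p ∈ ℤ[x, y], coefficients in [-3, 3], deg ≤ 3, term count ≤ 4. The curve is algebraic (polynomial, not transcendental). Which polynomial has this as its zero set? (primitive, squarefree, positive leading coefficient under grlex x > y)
1. deg p = 2. The shape is more complex than any degree-1 curve.
2. Symmetries: the y ↦ −y reflection is a symmetry, so y appears only in even powers.
3. Reading off the gridlines: one x-axis crossing is at x = 1.
4. Putting this together gives p.

2*y^2 + x - 1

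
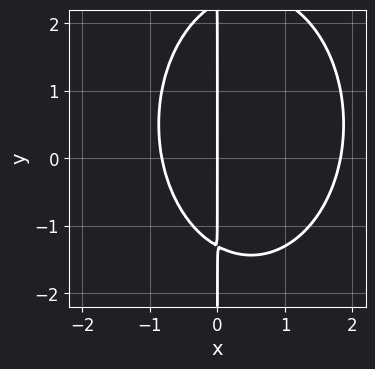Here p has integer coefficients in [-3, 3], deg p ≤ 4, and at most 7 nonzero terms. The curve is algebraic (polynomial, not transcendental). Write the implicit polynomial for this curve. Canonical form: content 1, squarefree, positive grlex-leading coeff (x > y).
(a) deg p = 3.
(b) Against the integer gridlines: every point of the y-axis in the box is on the curve; one x-axis crossing is at x = 0.
(c) Assembling these constraints gives the stated polynomial.

2*x^3 + x*y^2 - 2*x^2 - x*y - 3*x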